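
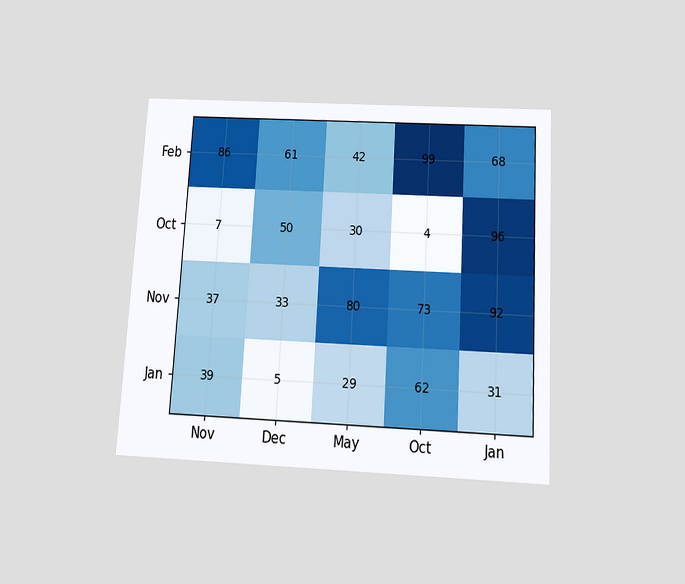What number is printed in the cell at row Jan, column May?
The chart is tilted about 3° clockwise and viewed slightly from below. The (Jan, May) cell reads 29.

29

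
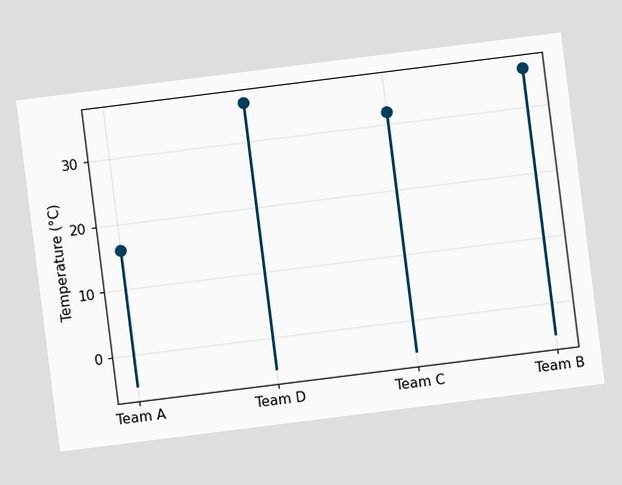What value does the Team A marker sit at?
The chart is tilted about 7° counter-clockwise. The Team A marker sits at 16°C.

16°C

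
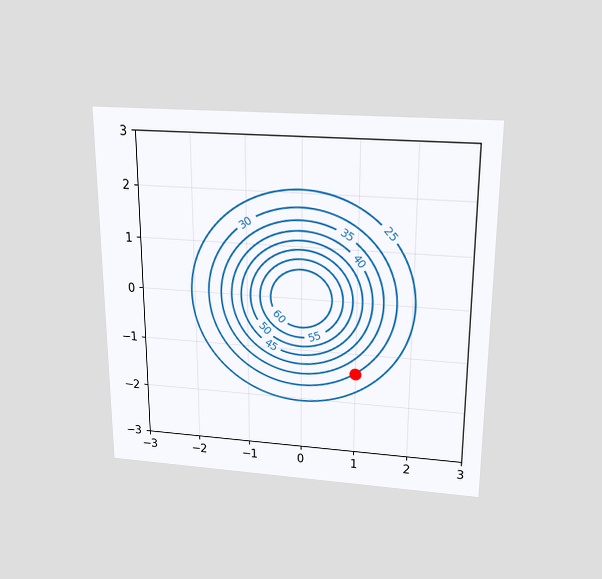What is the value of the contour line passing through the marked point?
The chart is viewed slightly from above. The marked point sits on the contour labelled 30.

30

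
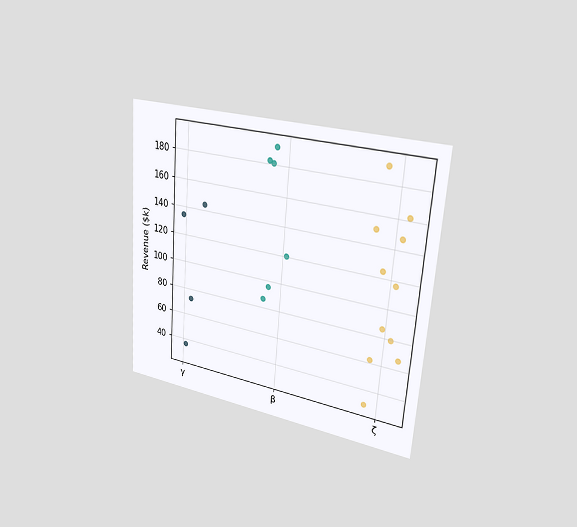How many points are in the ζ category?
The chart is tilted about 4° clockwise and viewed slightly from the right. Counting the markers in the ζ column gives 11.

11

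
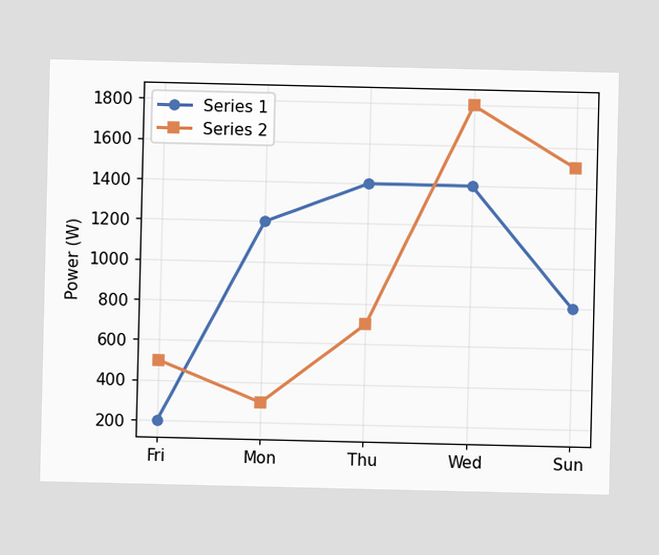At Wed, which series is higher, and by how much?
At Wed, Series 2 sits above the other line by 400W.

Series 2, by 400W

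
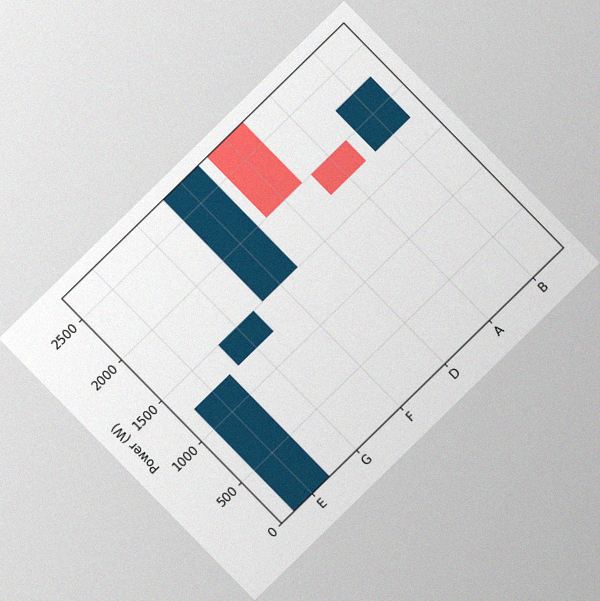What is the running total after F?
2750W

The chart is tilted about 44° counter-clockwise, with some photo noise. After F the running total reaches 2750W.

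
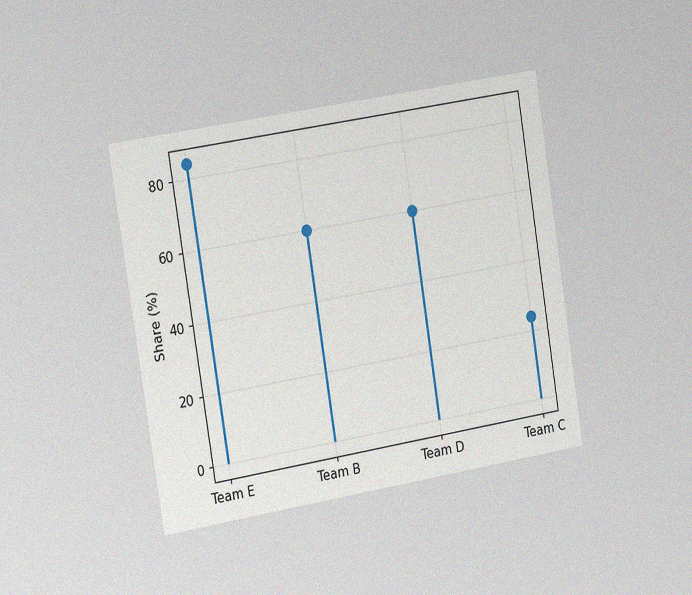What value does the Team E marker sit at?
84%

The chart is tilted about 9° counter-clockwise and viewed slightly from the left, with some photo noise. The Team E marker sits at 84%.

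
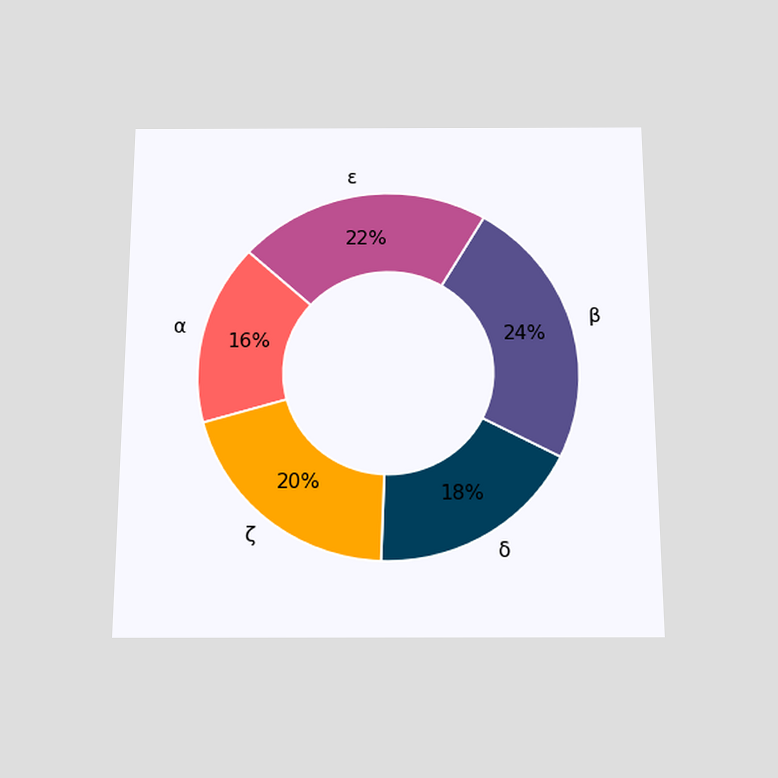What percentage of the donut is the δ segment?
The chart is viewed slightly from below. The δ segment takes up 18% of the ring.

18%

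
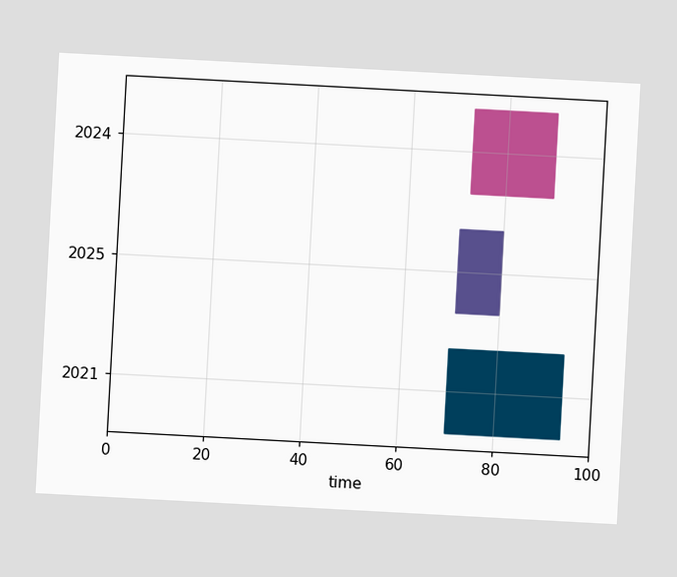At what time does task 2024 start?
73

The chart is tilted about 3° clockwise. The 2024 bar begins at t=73.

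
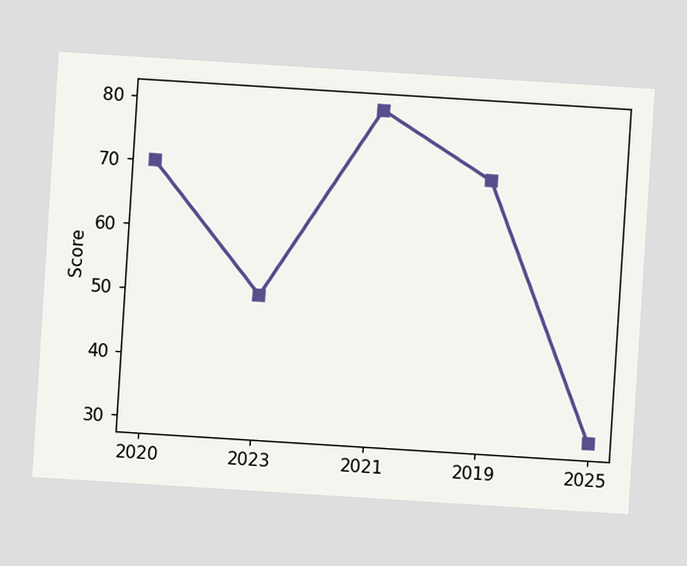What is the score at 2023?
The chart is tilted about 4° clockwise. At 2023, the line is at 50.

50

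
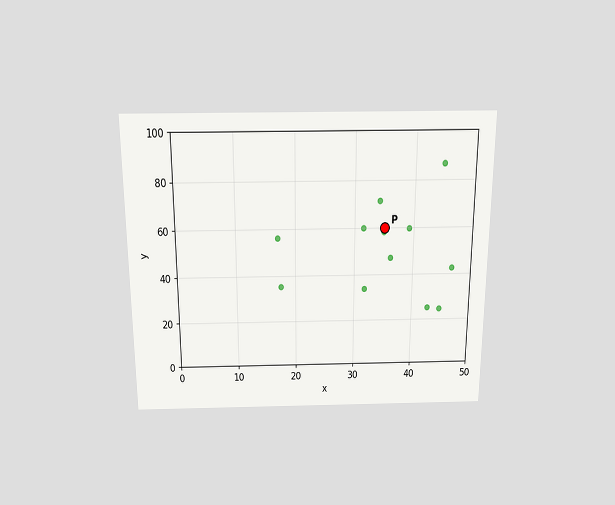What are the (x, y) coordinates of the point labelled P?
The chart is viewed slightly from above. Following the gridlines from P to each axis, P sits at (35, 60).

(35, 60)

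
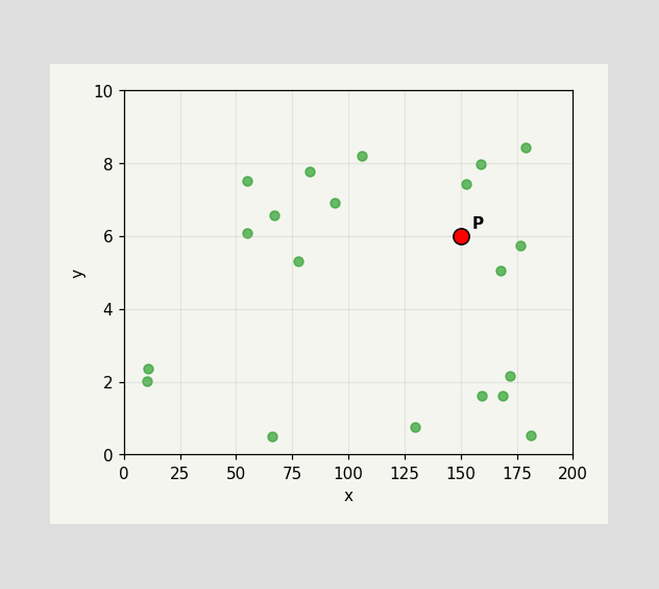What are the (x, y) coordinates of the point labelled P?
(150, 6)

Following the gridlines from P to each axis, P sits at (150, 6).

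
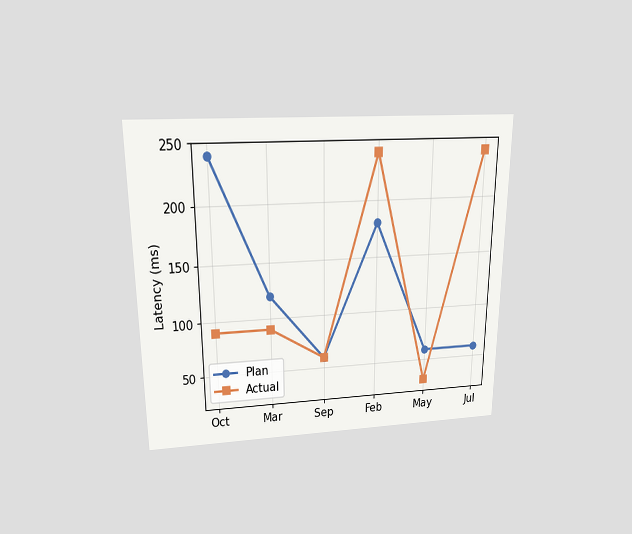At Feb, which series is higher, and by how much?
The chart is viewed slightly from above. At Feb, Actual sits above the other line by 60ms.

Actual, by 60ms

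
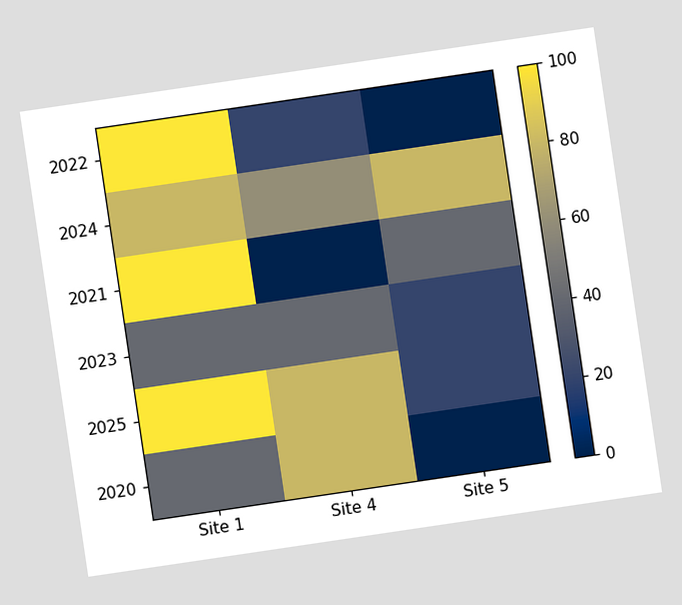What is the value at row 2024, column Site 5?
The chart is tilted about 8° counter-clockwise. Matching cell (2024, Site 5) against the colorbar gives 80.

80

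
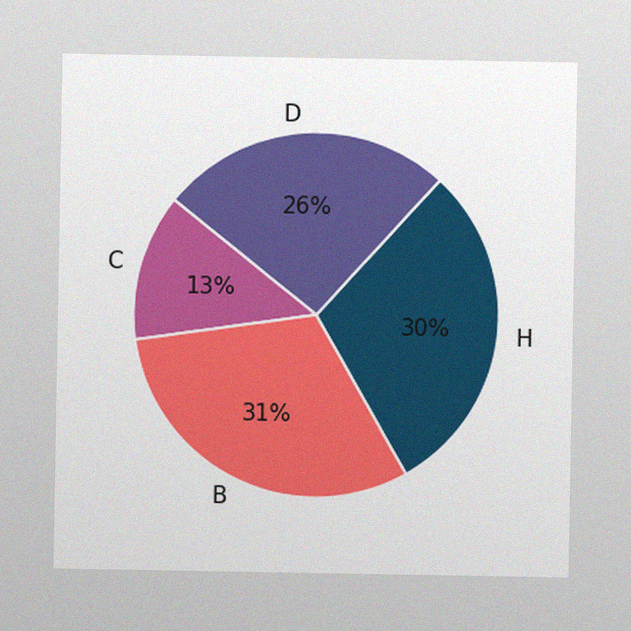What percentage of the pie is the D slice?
The image has some photo noise and uneven lighting. The D slice takes up 26% of the pie.

26%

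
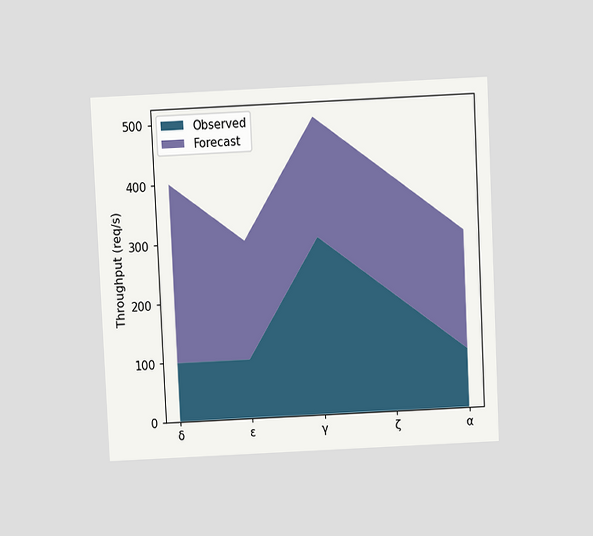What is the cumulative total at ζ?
The chart is tilted about 3° counter-clockwise and viewed slightly from above. The stacked total at ζ reaches 400req/s.

400req/s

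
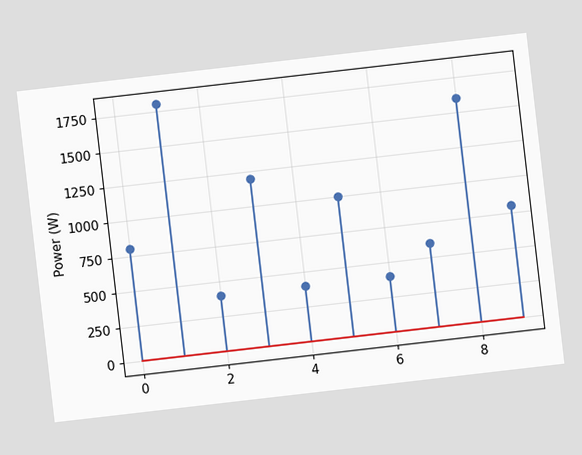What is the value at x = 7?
The chart is tilted about 7° counter-clockwise. The stem at x=7 reaches 600W.

600W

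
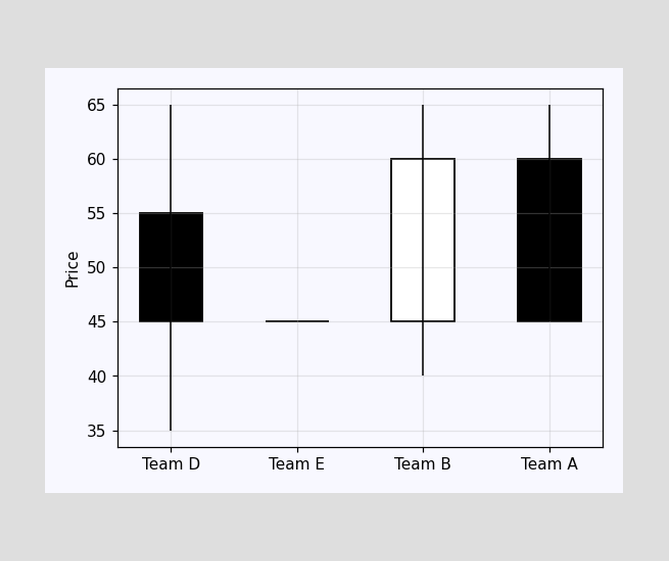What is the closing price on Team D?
45

The Team D candle closes at 45.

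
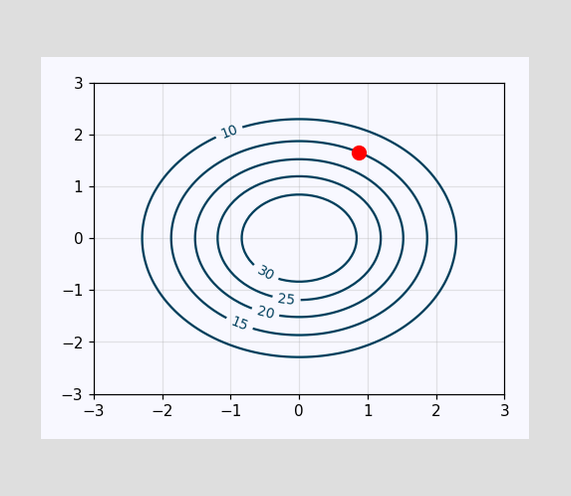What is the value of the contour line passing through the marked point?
The marked point sits on the contour labelled 15.

15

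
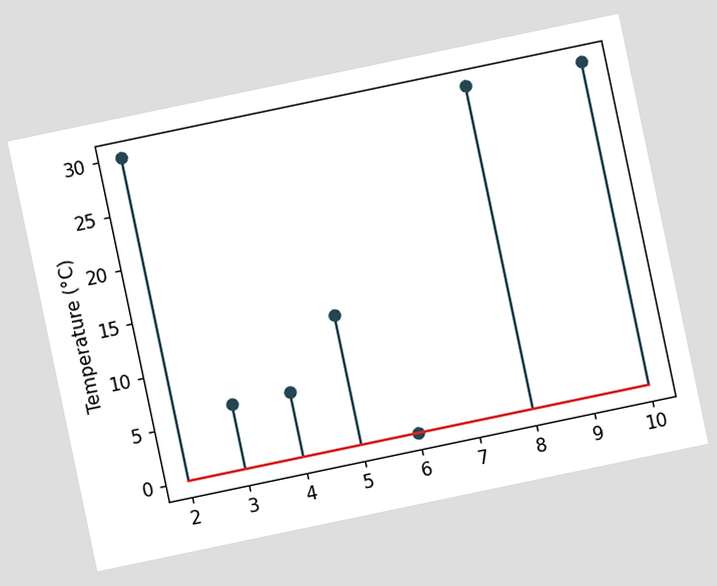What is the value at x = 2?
The chart is tilted about 12° counter-clockwise. The stem at x=2 reaches 30°C.

30°C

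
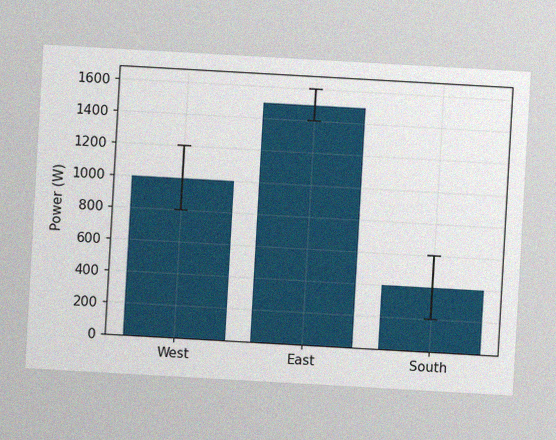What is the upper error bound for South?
The chart is tilted about 3° clockwise, with some photo noise. The South bar's upper whisker reaches 600W.

600W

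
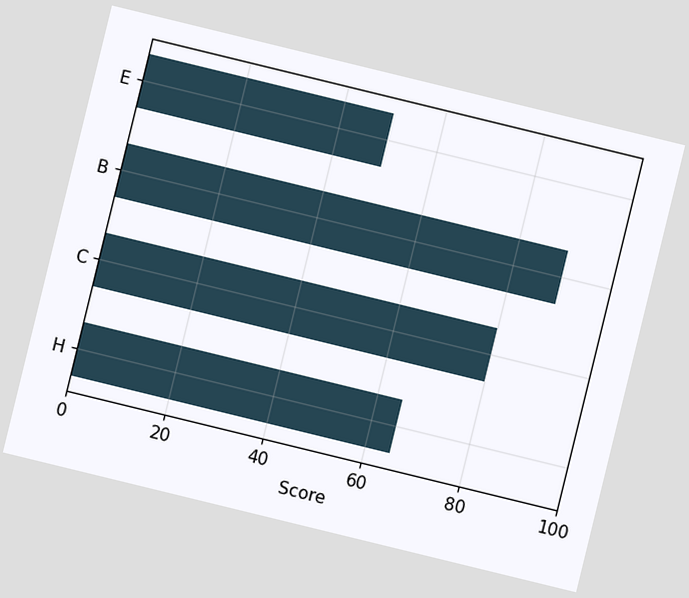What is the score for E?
50

The chart is tilted about 14° clockwise. Reading along the chart's x-axis, the E bar reaches 50.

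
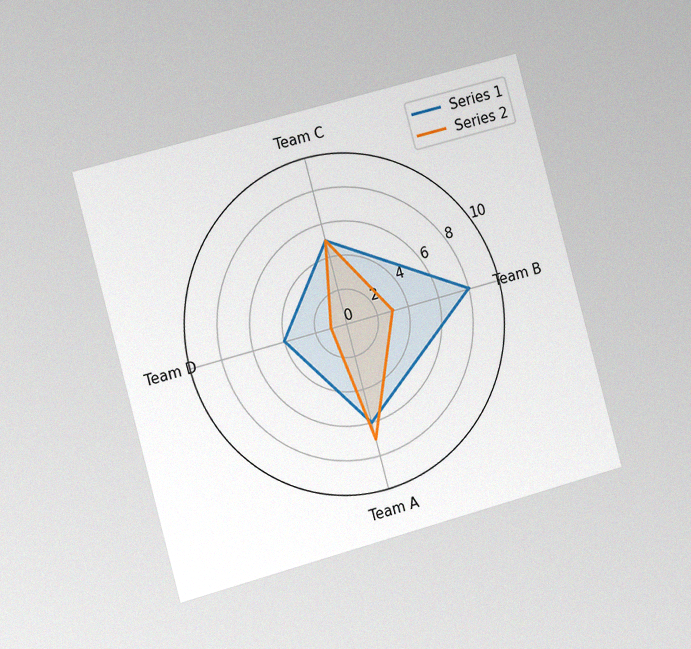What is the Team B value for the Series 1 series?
The chart is tilted about 15° counter-clockwise and viewed slightly from the left, with some photo noise. On the Team B axis, Series 1 reaches 8.

8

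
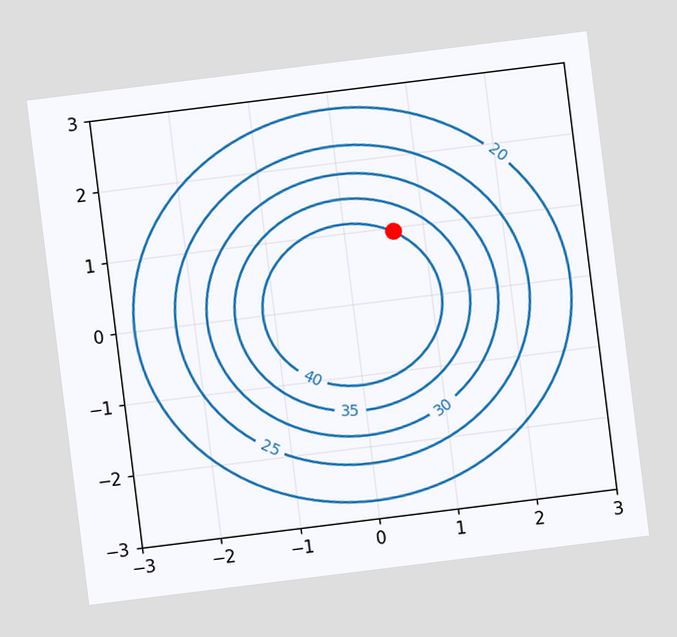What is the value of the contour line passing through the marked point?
The chart is tilted about 7° counter-clockwise. The marked point sits on the contour labelled 40.

40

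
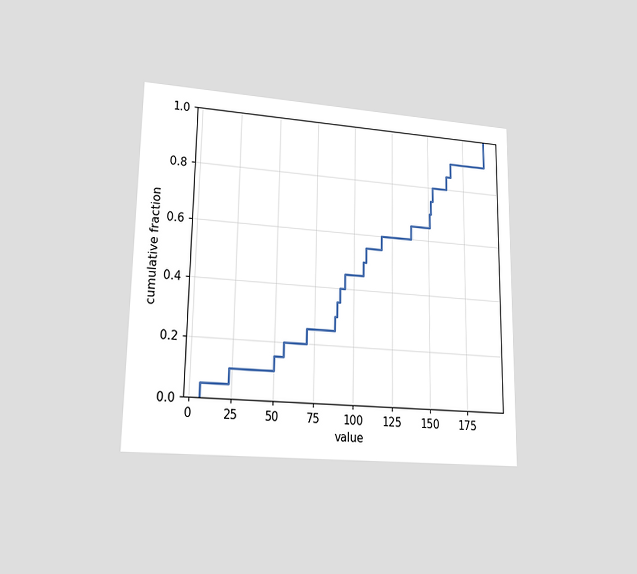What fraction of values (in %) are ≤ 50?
15%

The chart is viewed at a slight angle. At x=50 the ECDF step is at 15%.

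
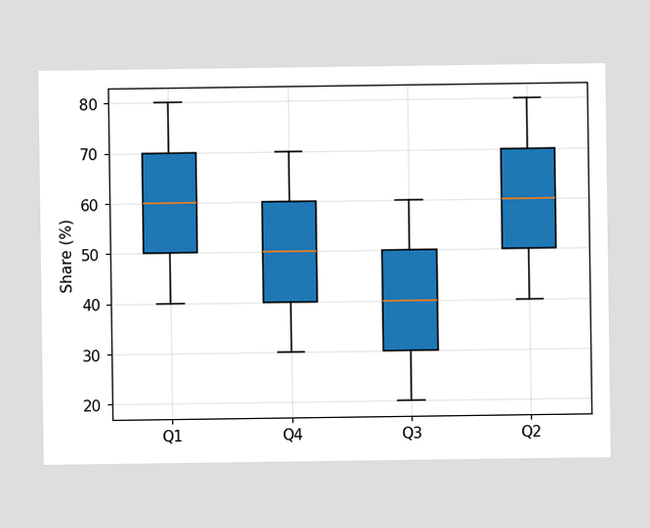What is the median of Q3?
40%

The median line in the Q3 box sits at 40%.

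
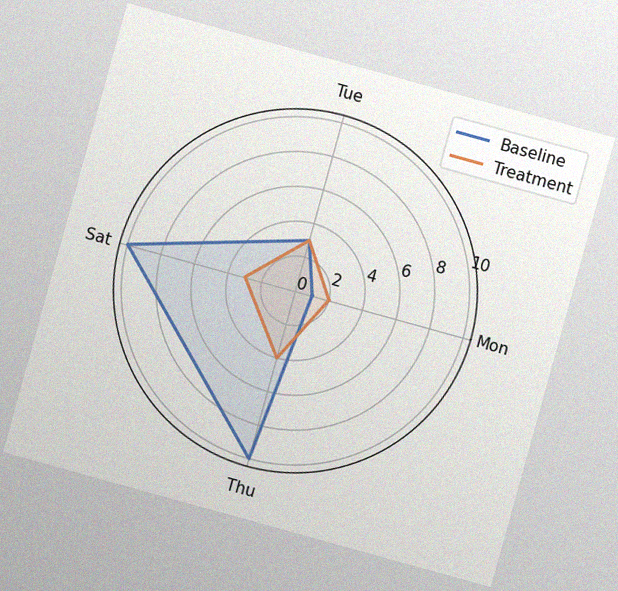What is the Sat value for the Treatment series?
3

The chart is tilted about 15° clockwise, with some photo noise. On the Sat axis, Treatment reaches 3.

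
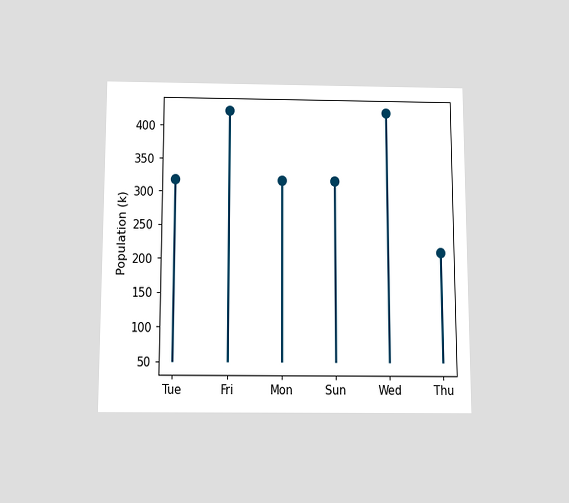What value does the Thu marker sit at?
The chart is viewed slightly from below. The Thu marker sits at 212k.

212k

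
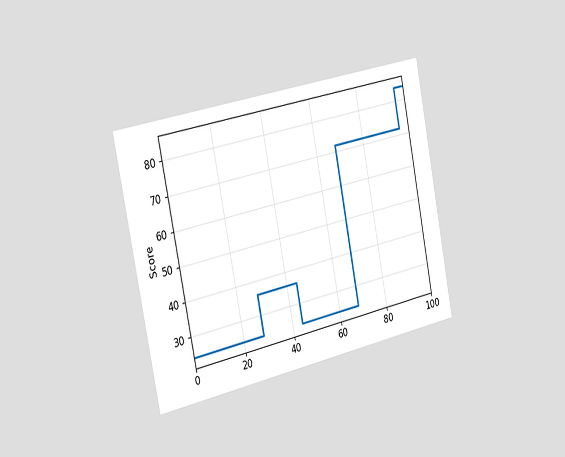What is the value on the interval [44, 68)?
24

The chart is tilted about 11° counter-clockwise and viewed slightly from the left. On [44, 68) the step sits at 24.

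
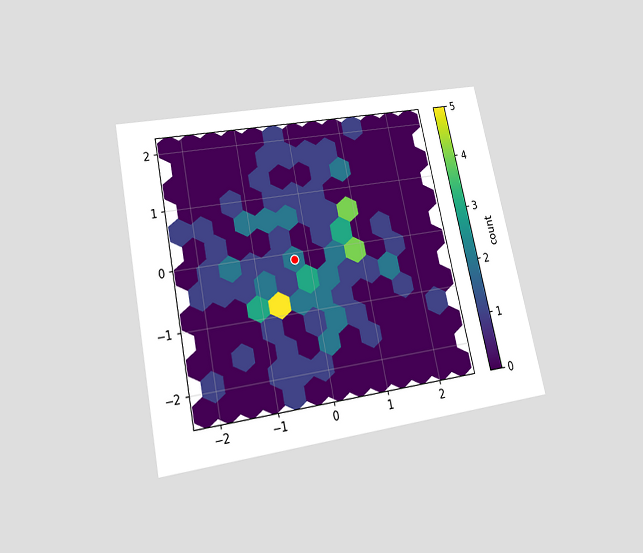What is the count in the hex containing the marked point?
2

The chart is tilted about 12° counter-clockwise and viewed slightly from below. The marked hex reads 2 on the colorbar.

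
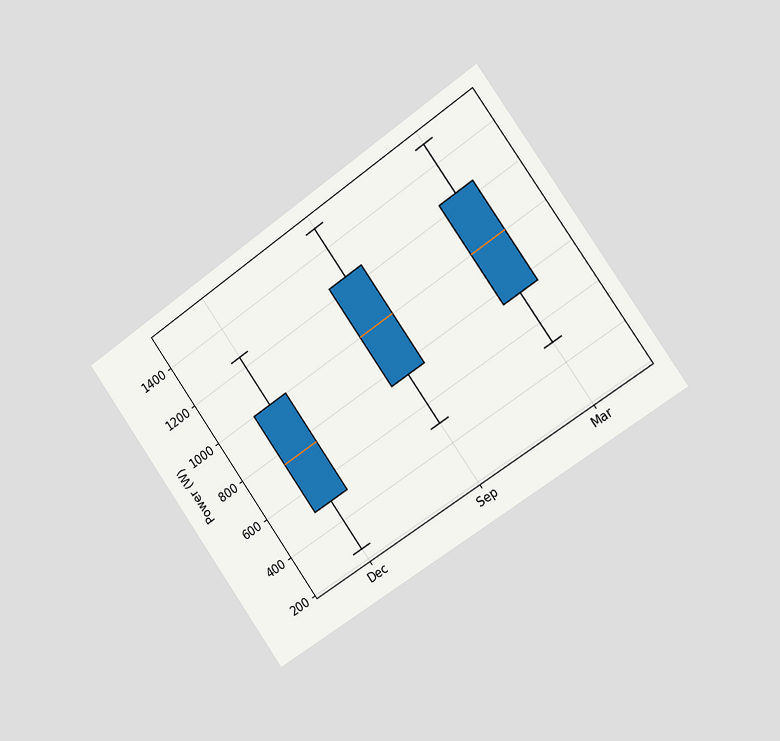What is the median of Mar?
The chart is tilted about 35° counter-clockwise and viewed slightly from the right. The median line in the Mar box sits at 1000W.

1000W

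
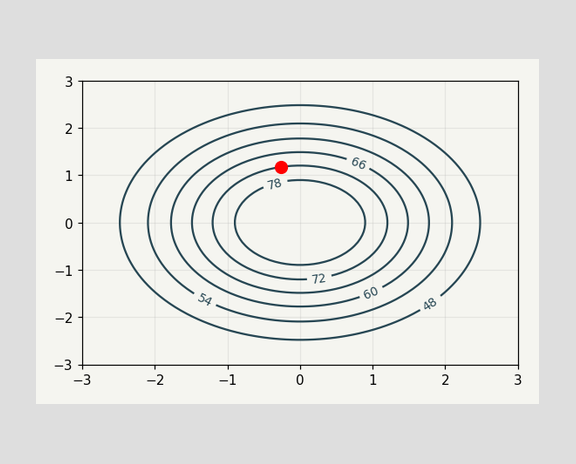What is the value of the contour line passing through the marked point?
72

The marked point sits on the contour labelled 72.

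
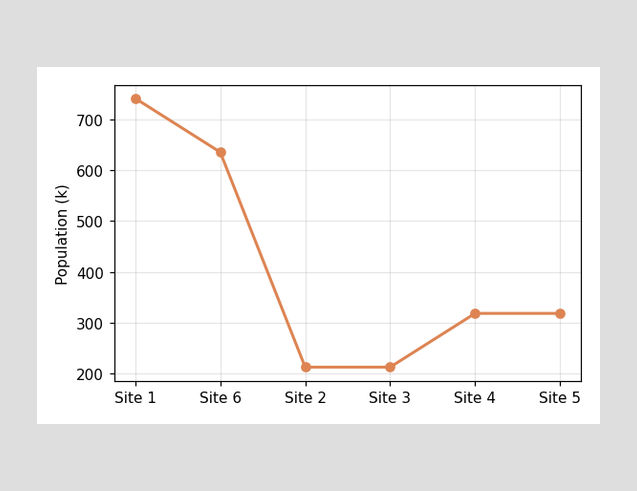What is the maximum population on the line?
The highest point is at Site 1, and reading across to the y-axis gives 742k.

742k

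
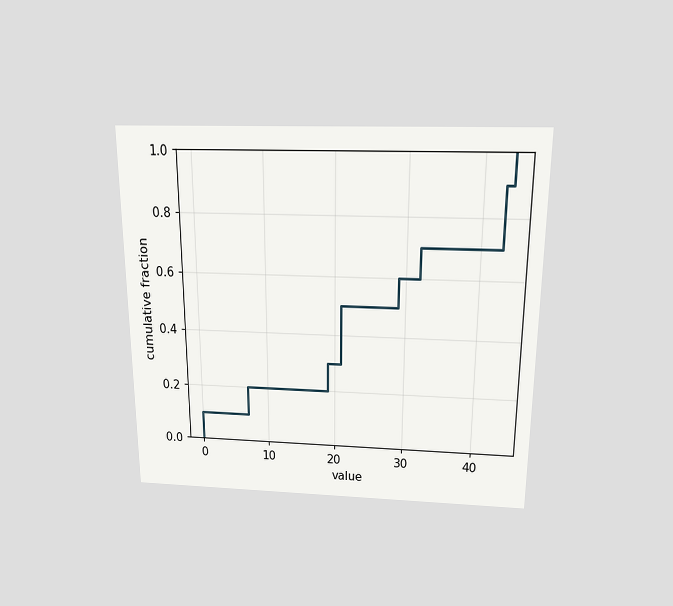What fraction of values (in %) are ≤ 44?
100%

The chart is viewed slightly from above. At x=44 the ECDF step is at 100%.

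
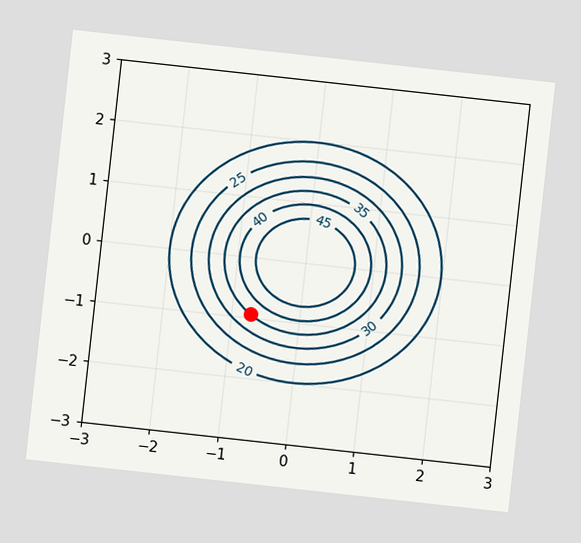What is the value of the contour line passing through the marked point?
The chart is tilted about 6° clockwise. The marked point sits on the contour labelled 35.

35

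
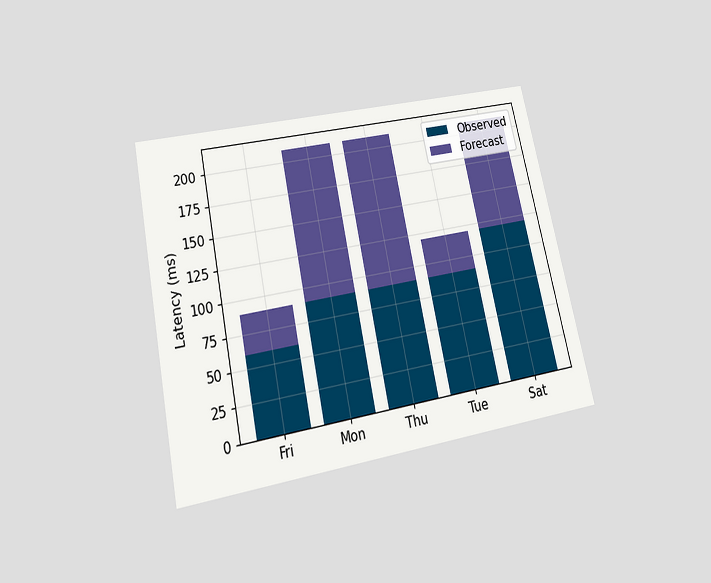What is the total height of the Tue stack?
120ms

The chart is tilted about 12° counter-clockwise and viewed slightly from below. The Tue stack's top reaches 120ms on the y-axis.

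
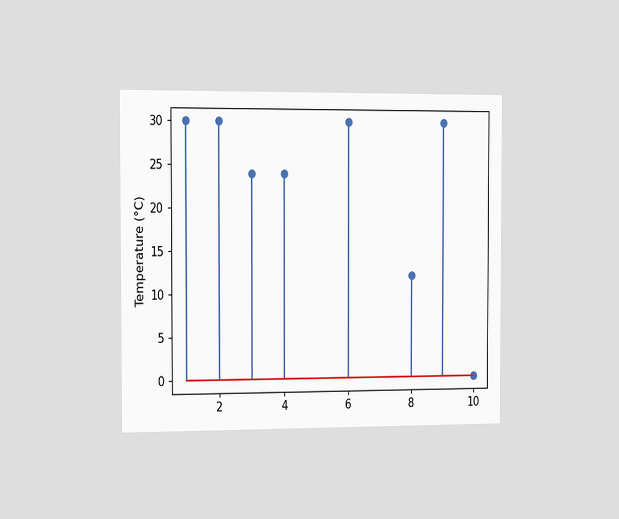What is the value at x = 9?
The chart is viewed slightly from the left. The stem at x=9 reaches 30°C.

30°C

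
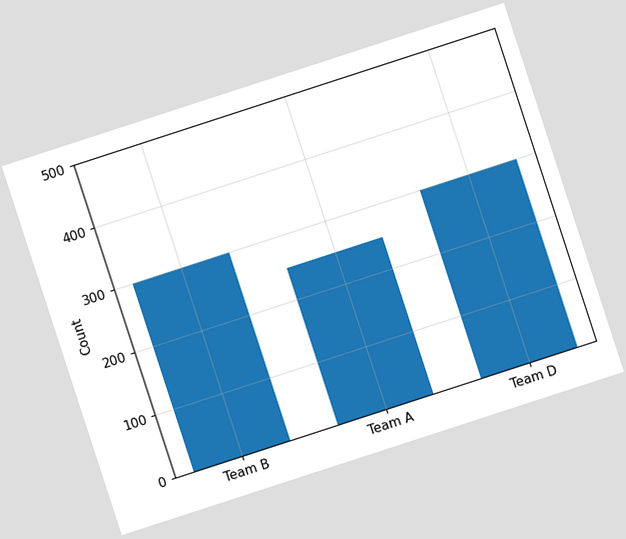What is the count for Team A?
The chart is tilted about 18° counter-clockwise. Reading along the chart's y-axis, the Team A bar reaches 250.

250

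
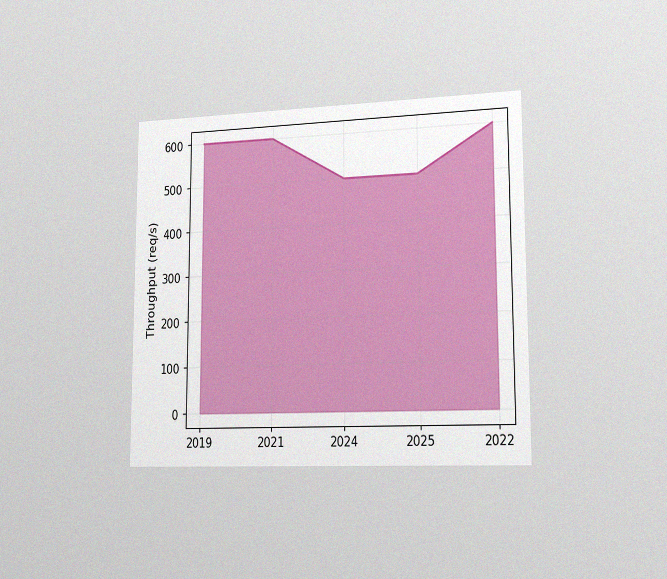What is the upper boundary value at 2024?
500req/s

The chart is viewed slightly from the right, with some photo noise. At 2024 the upper boundary is at 500req/s.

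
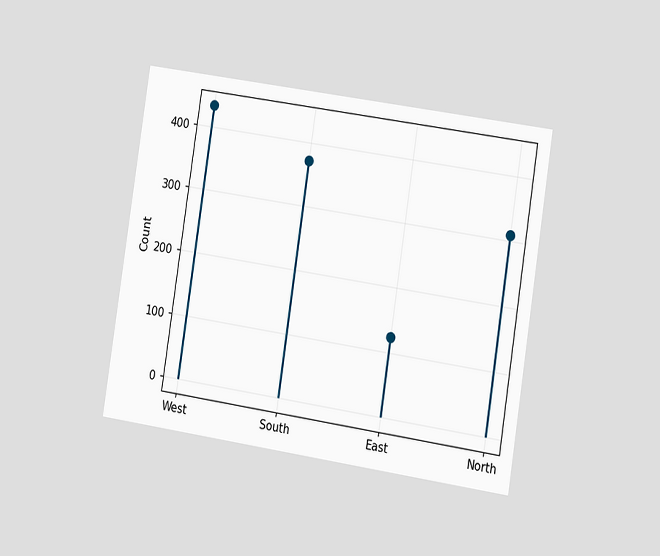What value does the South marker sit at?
372

The chart is tilted about 9° clockwise and viewed slightly from the right. The South marker sits at 372.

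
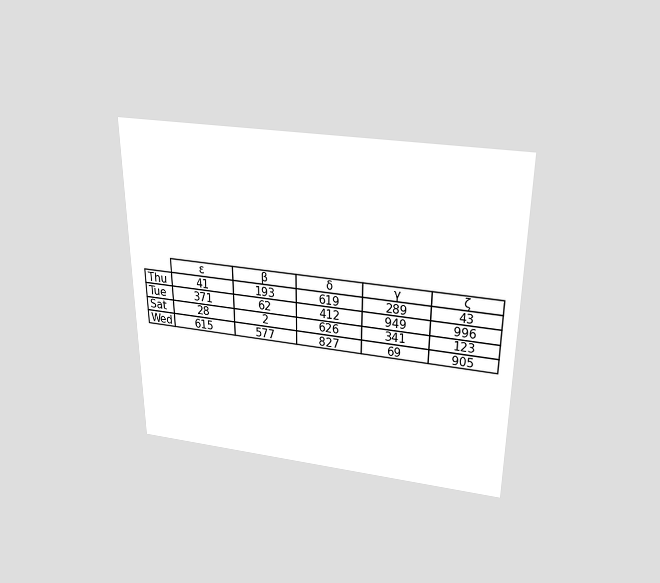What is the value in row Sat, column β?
The chart is viewed slightly from above. The (Sat, β) cell reads 2.

2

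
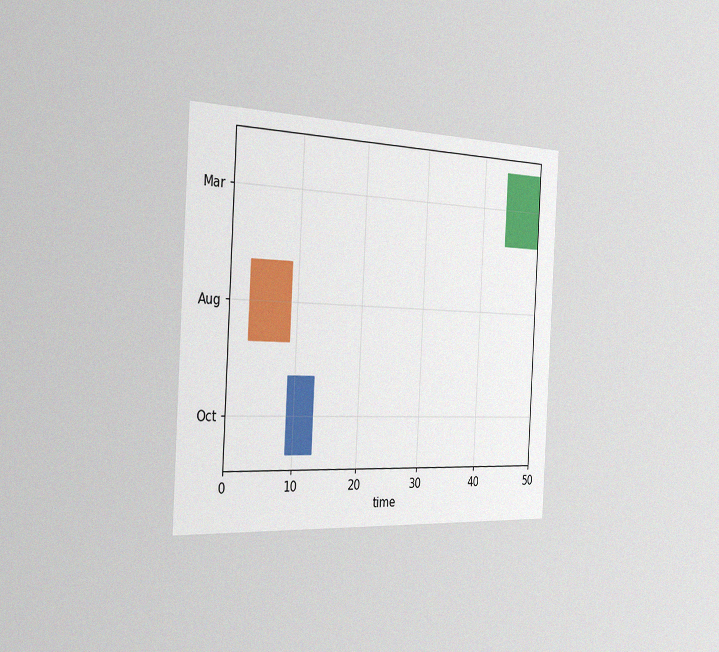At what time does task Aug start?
3

The chart is tilted about 3° clockwise and viewed slightly from the left, with some photo noise. The Aug bar begins at t=3.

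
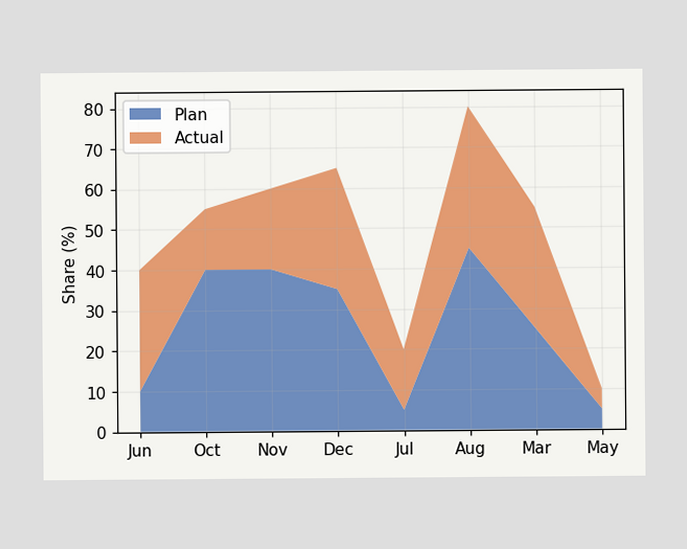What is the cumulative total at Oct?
55%

The stacked total at Oct reaches 55%.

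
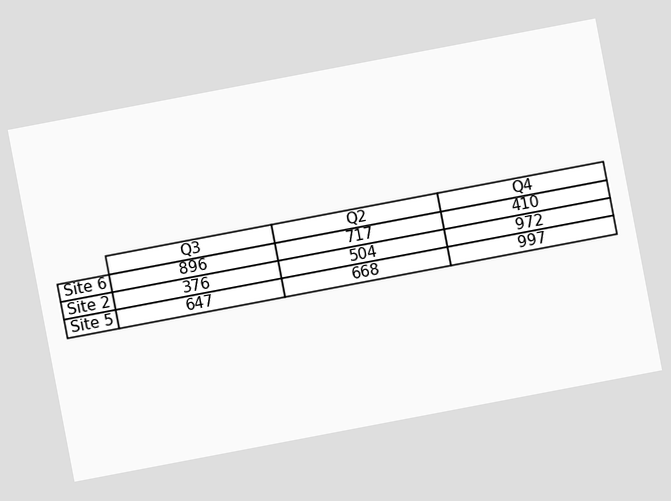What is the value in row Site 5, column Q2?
The chart is tilted about 11° counter-clockwise. The (Site 5, Q2) cell reads 668.

668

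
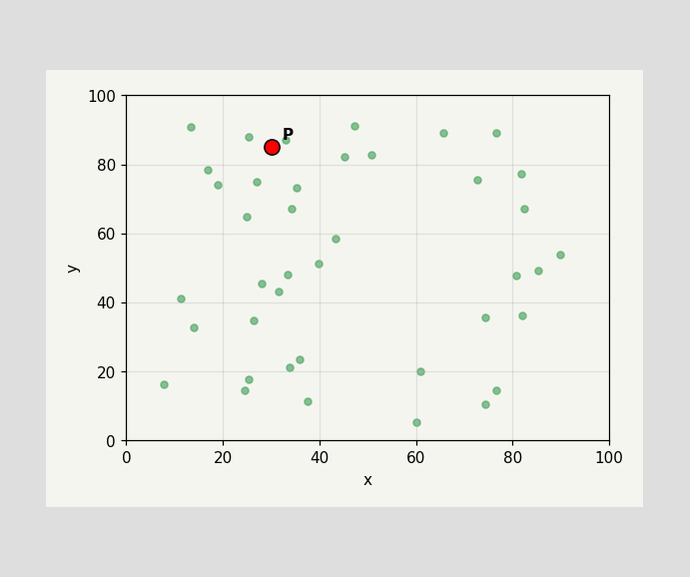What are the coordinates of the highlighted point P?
(30, 85)

Following the gridlines from P to each axis, P sits at (30, 85).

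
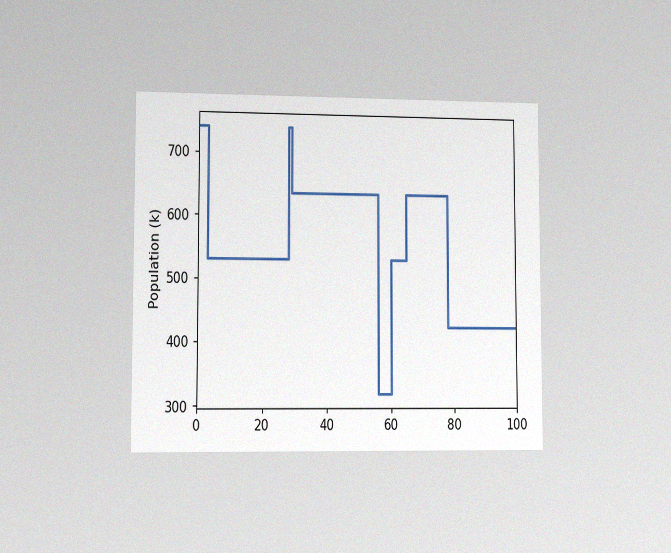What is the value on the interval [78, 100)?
424k

The chart is viewed at a slight angle, with some photo noise. On [78, 100) the step sits at 424k.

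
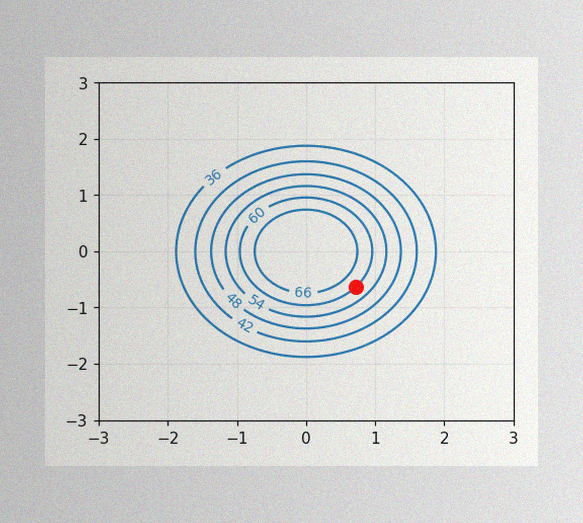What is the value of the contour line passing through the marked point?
The image has some photo noise and uneven lighting. The marked point sits on the contour labelled 60.

60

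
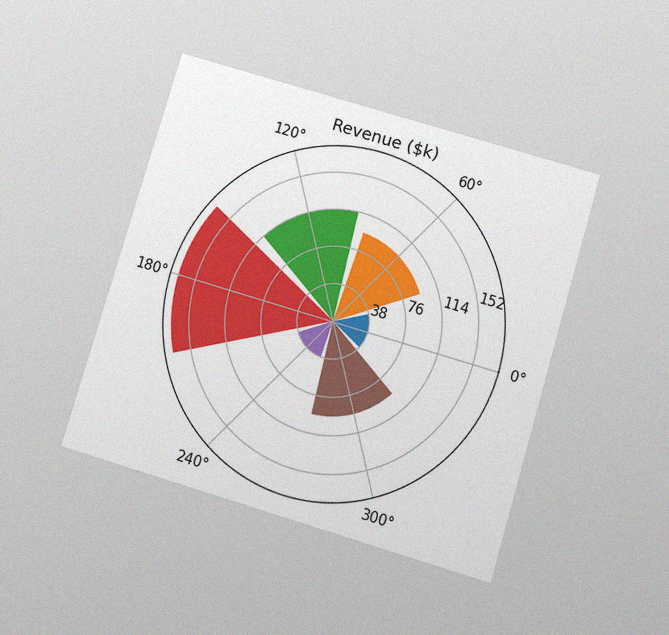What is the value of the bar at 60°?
The chart is tilted about 17° clockwise and viewed slightly from below, with some photo noise. The bar at 60° reaches $95k on the radial axis.

$95k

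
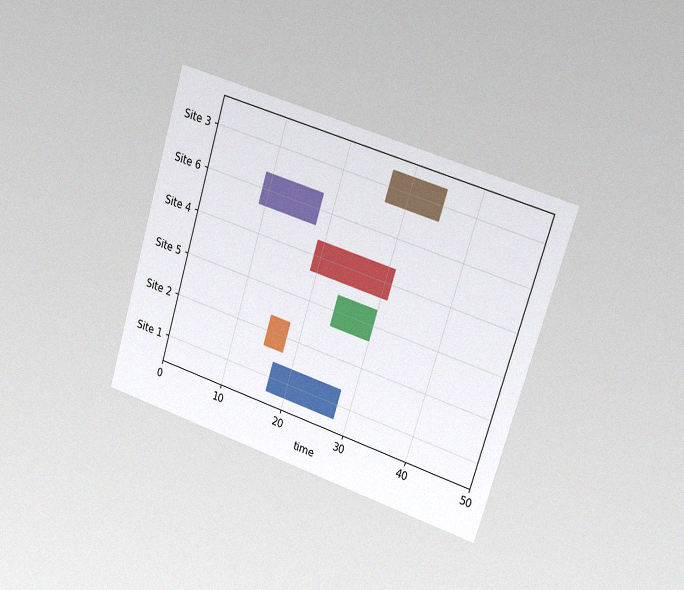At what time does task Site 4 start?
19

The chart is tilted about 17° clockwise and viewed slightly from the right, with some photo noise. The Site 4 bar begins at t=19.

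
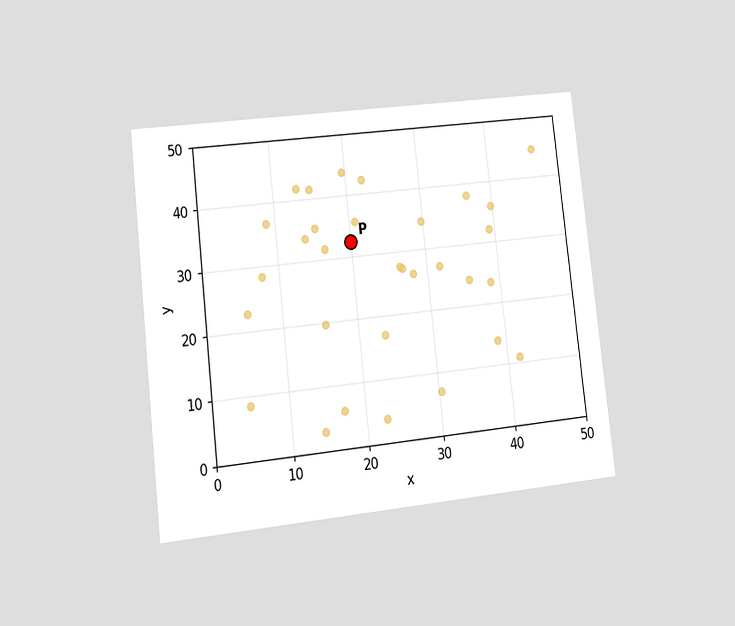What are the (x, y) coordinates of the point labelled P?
(20, 32.5)

The chart is tilted about 6° counter-clockwise and viewed at a slight angle. Following the gridlines from P to each axis, P sits at (20, 32.5).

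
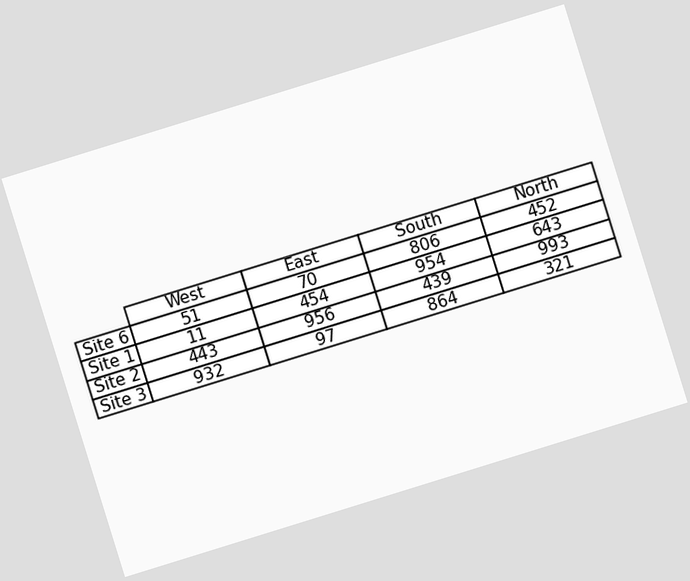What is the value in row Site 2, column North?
993

The chart is tilted about 17° counter-clockwise. The (Site 2, North) cell reads 993.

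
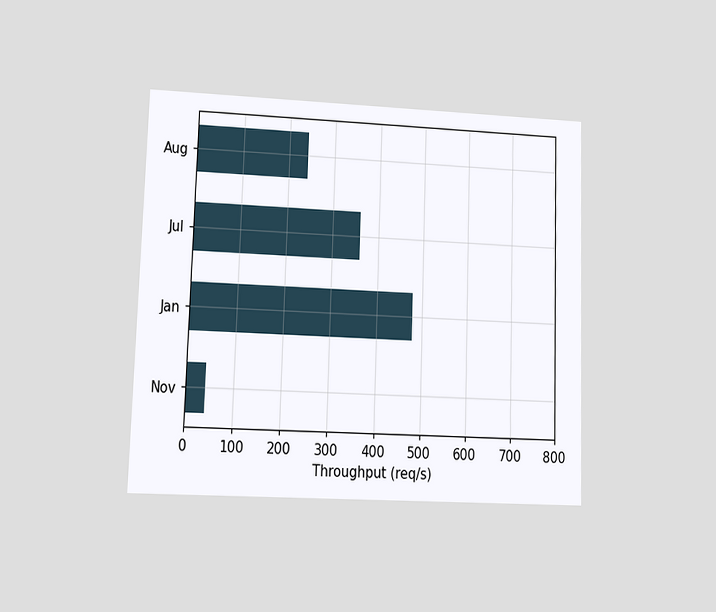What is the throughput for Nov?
40req/s

The chart is viewed at a slight angle. Reading along the chart's x-axis, the Nov bar reaches 40req/s.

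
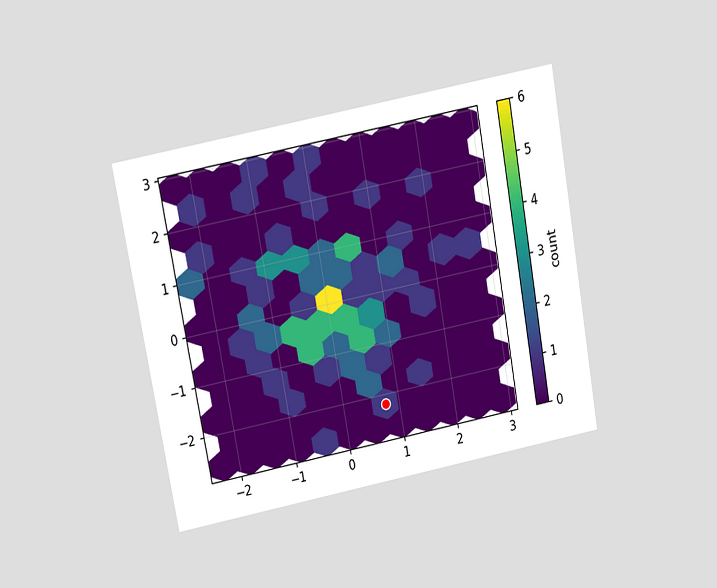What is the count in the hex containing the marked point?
1

The chart is tilted about 11° counter-clockwise and viewed slightly from above. The marked hex reads 1 on the colorbar.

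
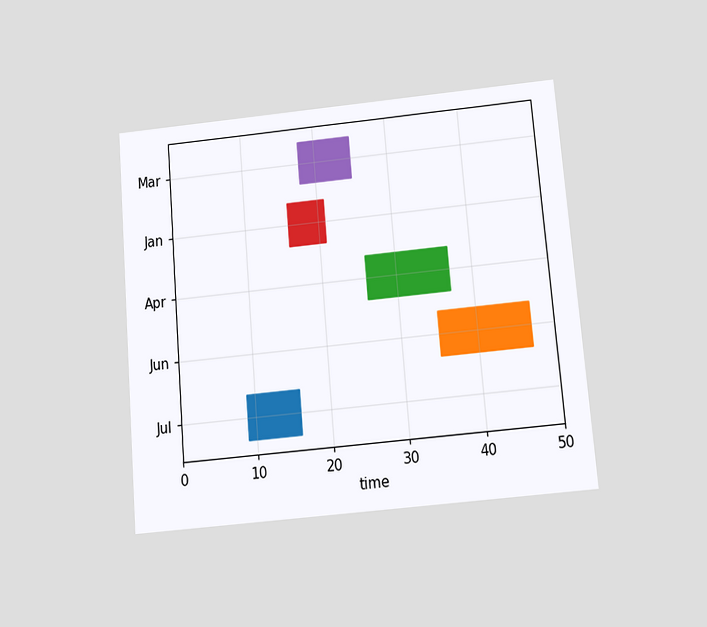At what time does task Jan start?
The chart is tilted about 5° counter-clockwise and viewed slightly from below. The Jan bar begins at t=16.

16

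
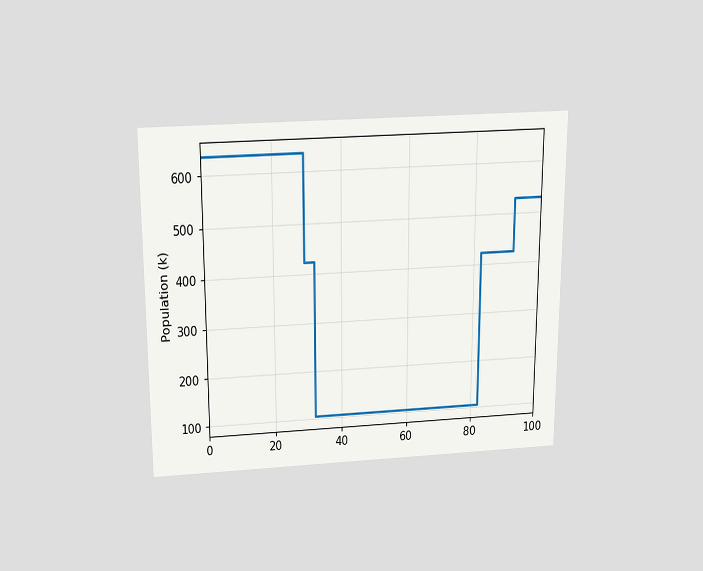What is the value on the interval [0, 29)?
The chart is viewed slightly from above. On [0, 29) the step sits at 636k.

636k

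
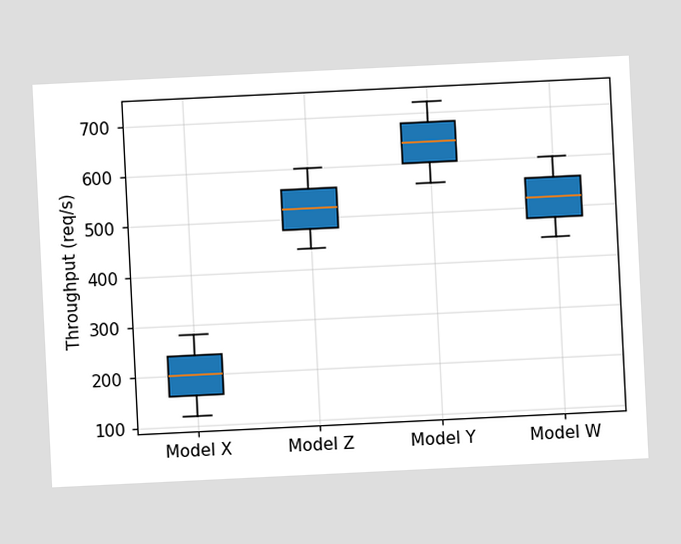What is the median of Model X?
200req/s

The chart is tilted about 3° counter-clockwise. The median line in the Model X box sits at 200req/s.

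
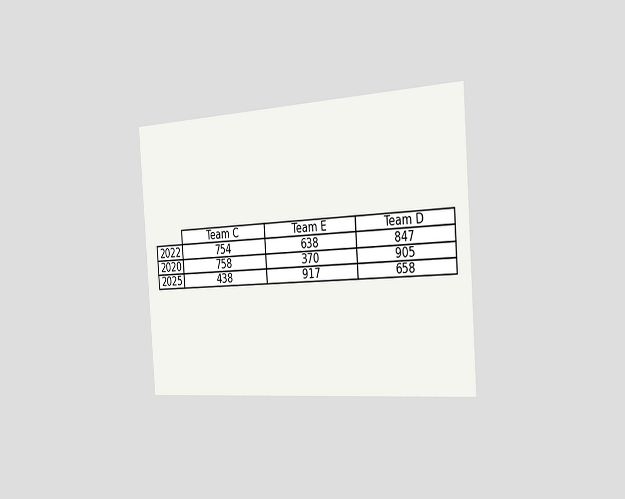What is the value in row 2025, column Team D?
The chart is tilted about 4° counter-clockwise and viewed slightly from the right. The (2025, Team D) cell reads 658.

658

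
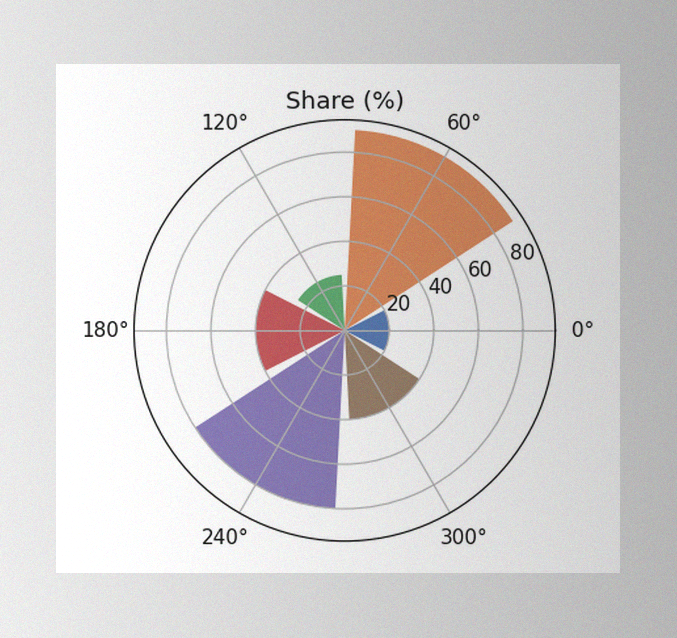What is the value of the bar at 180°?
40%

The image has some photo noise and uneven lighting. The bar at 180° reaches 40% on the radial axis.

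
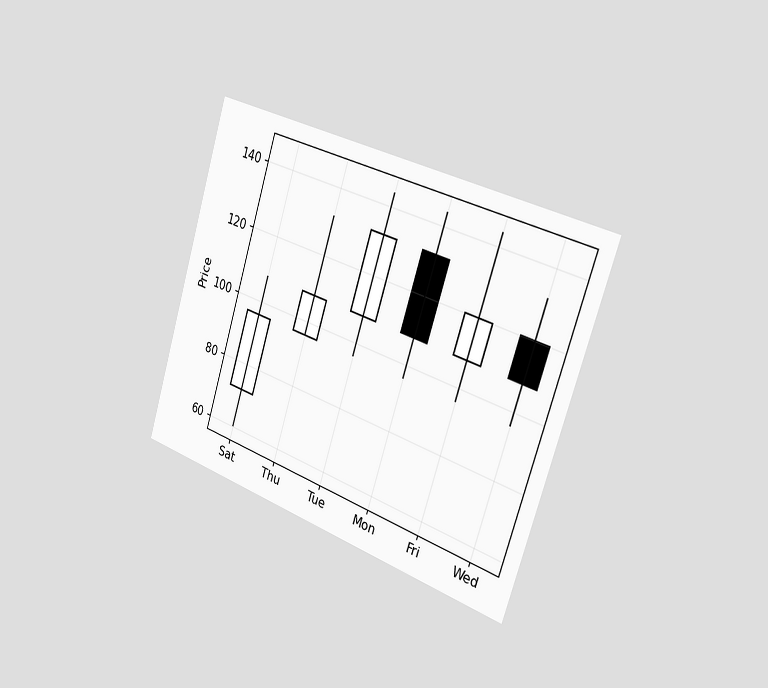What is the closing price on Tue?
132

The chart is tilted about 18° clockwise and viewed slightly from the right. The Tue candle closes at 132.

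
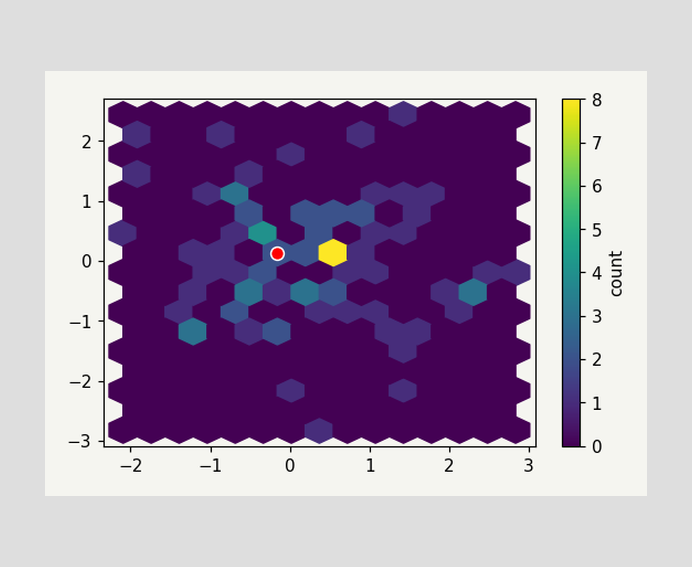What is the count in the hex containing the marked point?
The marked hex reads 2 on the colorbar.

2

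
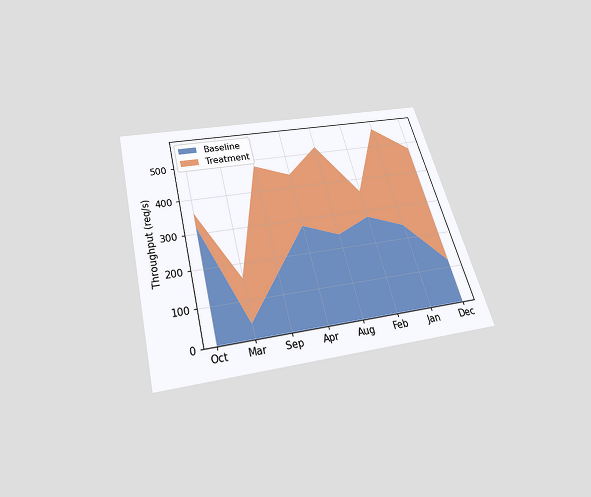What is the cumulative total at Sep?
The chart is tilted about 15° counter-clockwise and viewed slightly from below. The stacked total at Sep reaches 480req/s.

480req/s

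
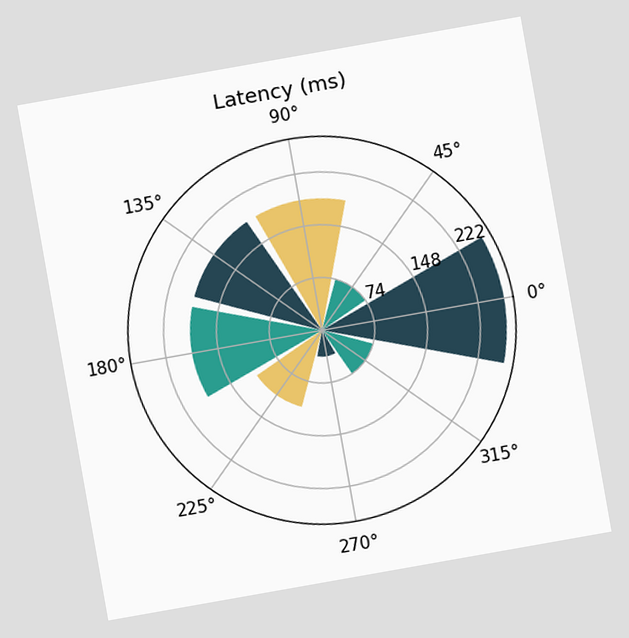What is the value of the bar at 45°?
74ms

The chart is tilted about 10° counter-clockwise. The bar at 45° reaches 74ms on the radial axis.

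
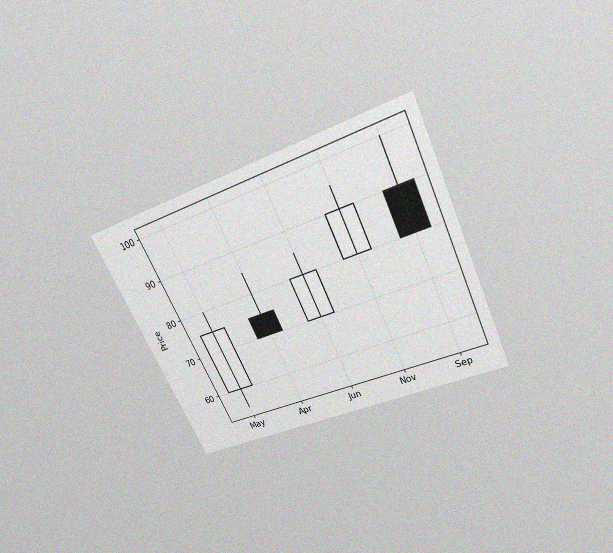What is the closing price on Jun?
80

The chart is tilted about 25° counter-clockwise and viewed slightly from above, with some photo noise. The Jun candle closes at 80.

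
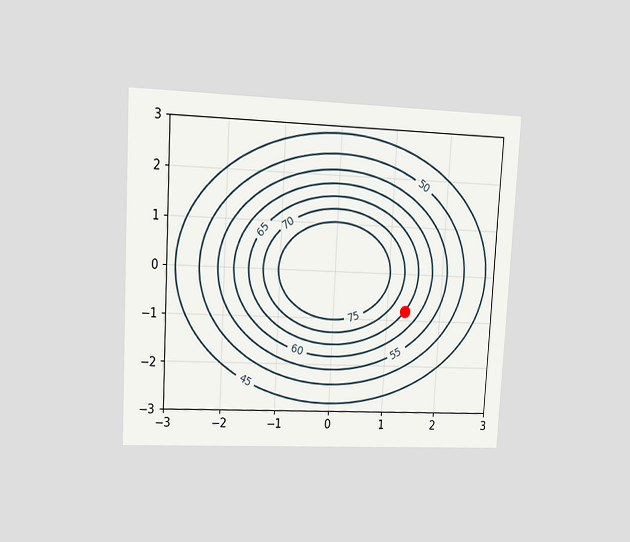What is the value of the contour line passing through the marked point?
65

The chart is tilted about 3° clockwise and viewed at a slight angle. The marked point sits on the contour labelled 65.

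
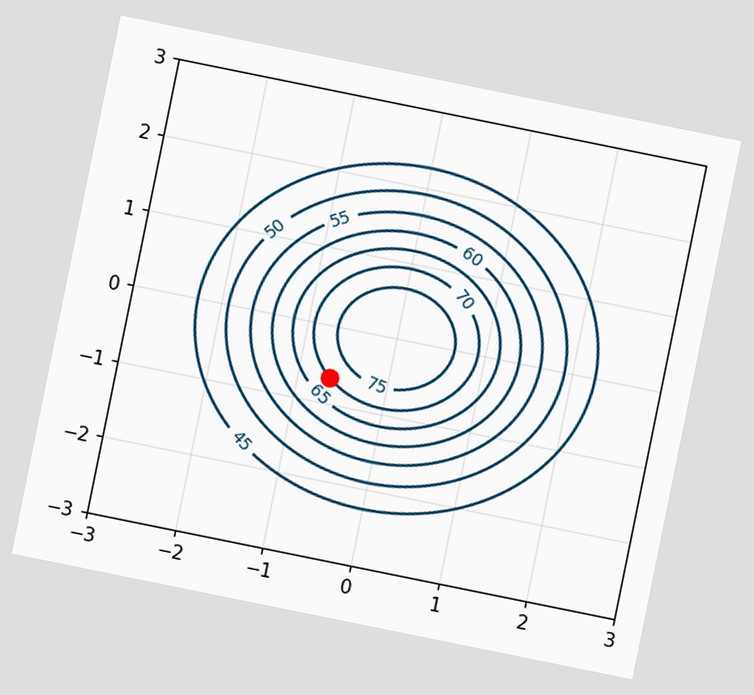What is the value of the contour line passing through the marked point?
70

The chart is tilted about 11° clockwise. The marked point sits on the contour labelled 70.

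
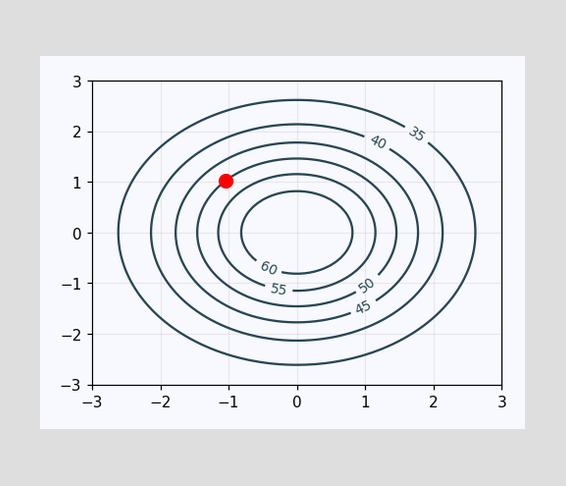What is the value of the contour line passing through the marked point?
The marked point sits on the contour labelled 50.

50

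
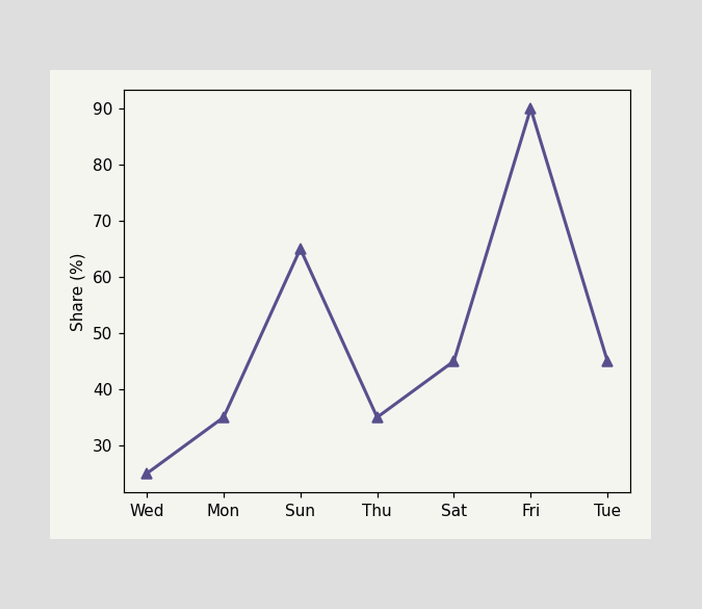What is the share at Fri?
90%

At Fri, the line is at 90%.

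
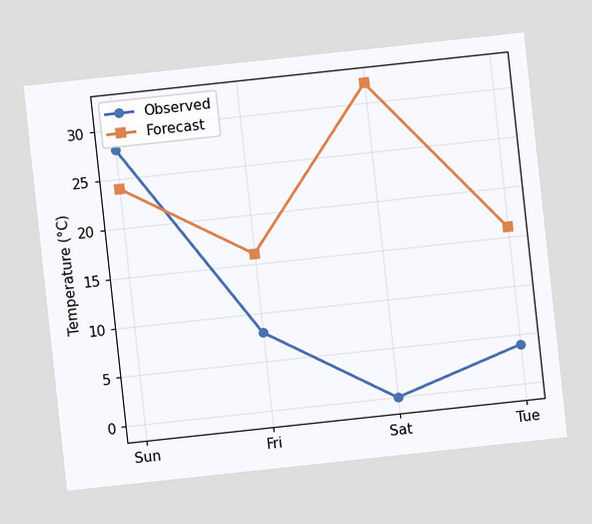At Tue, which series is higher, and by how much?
The chart is tilted about 6° counter-clockwise. At Tue, Forecast sits above the other line by 12°C.

Forecast, by 12°C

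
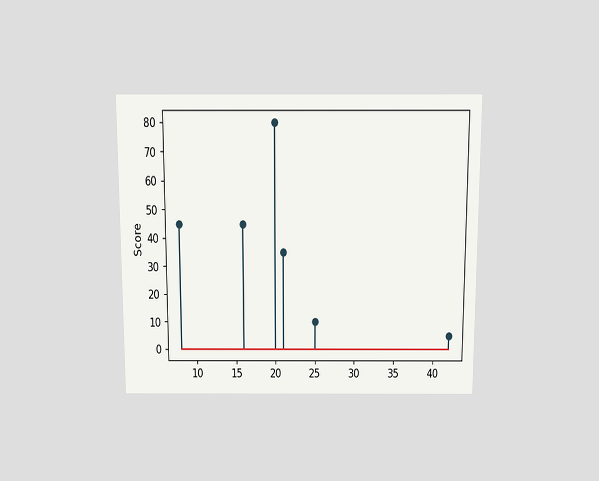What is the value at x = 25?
10

The chart is viewed slightly from above. The stem at x=25 reaches 10.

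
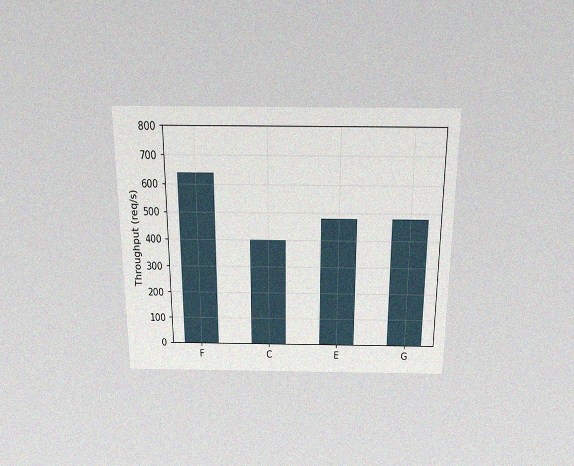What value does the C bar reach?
The chart is viewed slightly from above, with some photo noise. Reading along the chart's y-axis, the C bar reaches 400req/s.

400req/s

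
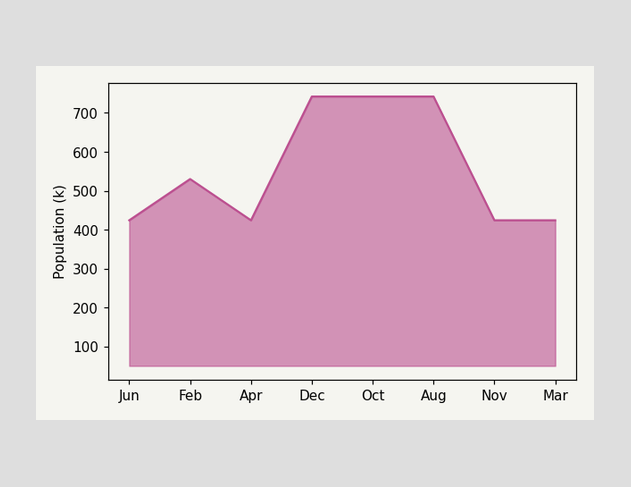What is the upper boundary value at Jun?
At Jun the upper boundary is at 424k.

424k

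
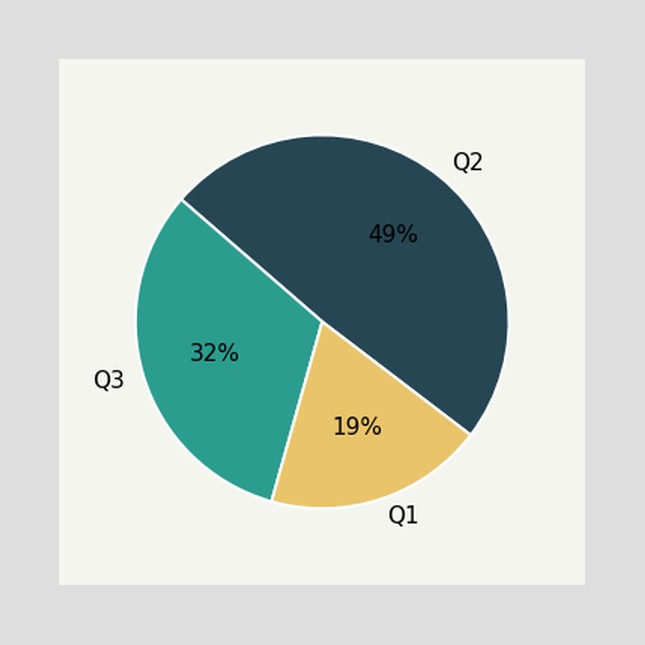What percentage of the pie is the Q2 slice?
49%

The Q2 slice takes up 49% of the pie.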